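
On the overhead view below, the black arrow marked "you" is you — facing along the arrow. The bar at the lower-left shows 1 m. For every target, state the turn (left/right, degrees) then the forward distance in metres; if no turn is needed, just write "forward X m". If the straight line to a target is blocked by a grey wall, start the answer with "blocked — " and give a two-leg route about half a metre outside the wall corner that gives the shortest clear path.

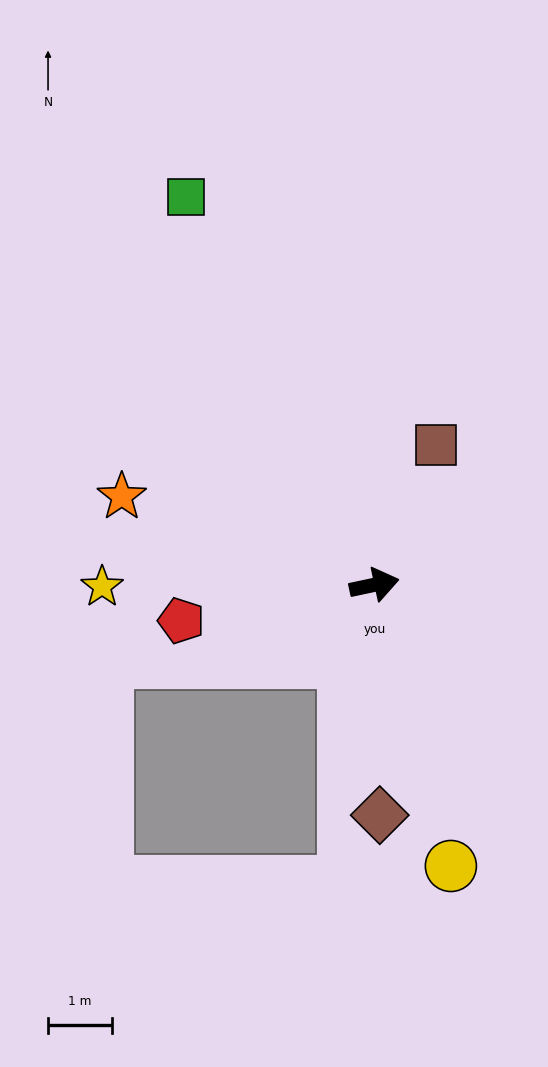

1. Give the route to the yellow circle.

turn right 87°, forward 4.6 m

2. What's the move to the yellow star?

turn left 168°, forward 4.3 m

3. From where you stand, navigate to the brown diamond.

turn right 101°, forward 3.6 m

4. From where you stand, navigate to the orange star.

turn left 149°, forward 4.2 m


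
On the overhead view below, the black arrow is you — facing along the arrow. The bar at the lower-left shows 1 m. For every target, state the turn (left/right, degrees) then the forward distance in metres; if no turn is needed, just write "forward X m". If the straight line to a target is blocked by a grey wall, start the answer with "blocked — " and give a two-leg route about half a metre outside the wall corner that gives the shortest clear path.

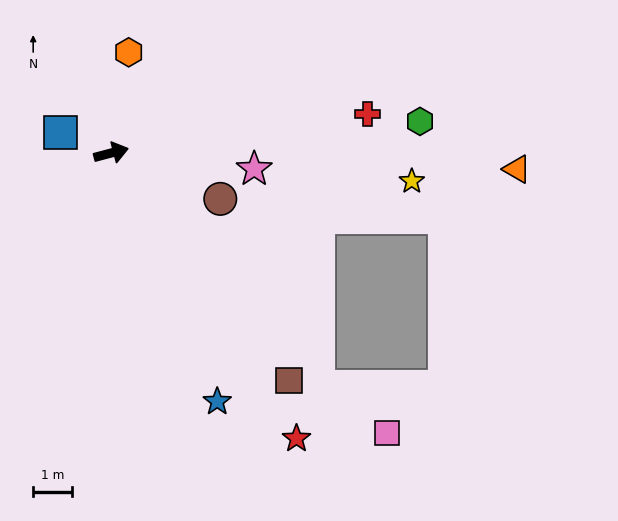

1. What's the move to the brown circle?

turn right 38°, forward 3.0 m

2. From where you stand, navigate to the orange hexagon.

turn left 65°, forward 2.6 m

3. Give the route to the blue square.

turn left 144°, forward 1.4 m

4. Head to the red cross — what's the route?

turn right 6°, forward 6.6 m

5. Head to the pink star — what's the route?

turn right 21°, forward 3.7 m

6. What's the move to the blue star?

turn right 82°, forward 6.9 m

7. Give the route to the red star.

turn right 72°, forward 8.7 m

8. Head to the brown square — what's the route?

turn right 67°, forward 7.4 m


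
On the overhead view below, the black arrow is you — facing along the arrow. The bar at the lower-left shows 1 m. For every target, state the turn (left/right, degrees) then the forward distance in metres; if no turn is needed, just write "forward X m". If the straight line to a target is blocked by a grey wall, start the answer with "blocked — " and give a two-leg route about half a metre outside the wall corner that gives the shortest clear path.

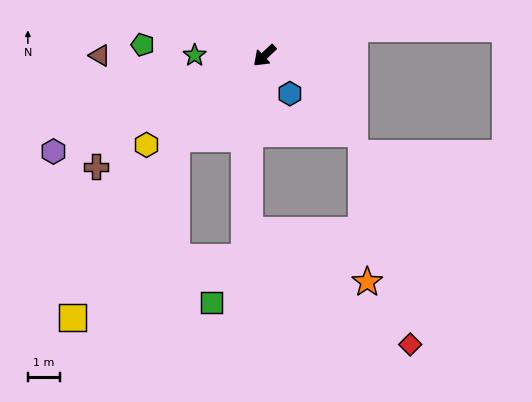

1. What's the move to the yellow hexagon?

turn right 6°, forward 4.7 m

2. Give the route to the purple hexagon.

turn right 19°, forward 7.3 m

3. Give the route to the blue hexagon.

turn left 81°, forward 1.4 m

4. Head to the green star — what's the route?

turn right 43°, forward 2.2 m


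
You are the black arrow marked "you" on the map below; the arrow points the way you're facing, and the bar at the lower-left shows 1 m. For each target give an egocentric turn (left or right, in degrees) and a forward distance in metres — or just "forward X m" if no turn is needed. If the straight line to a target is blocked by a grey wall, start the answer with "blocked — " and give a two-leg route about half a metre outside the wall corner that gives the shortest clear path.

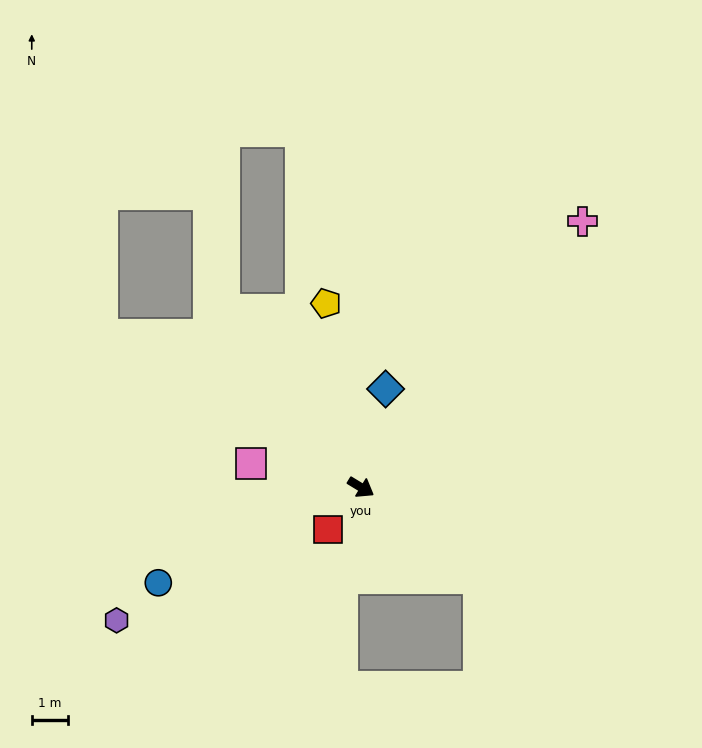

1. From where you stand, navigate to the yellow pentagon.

turn left 132°, forward 5.1 m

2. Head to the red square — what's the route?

turn right 97°, forward 1.5 m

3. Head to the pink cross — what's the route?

turn left 82°, forward 9.4 m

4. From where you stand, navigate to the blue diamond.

turn left 107°, forward 2.8 m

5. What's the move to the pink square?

turn right 161°, forward 3.1 m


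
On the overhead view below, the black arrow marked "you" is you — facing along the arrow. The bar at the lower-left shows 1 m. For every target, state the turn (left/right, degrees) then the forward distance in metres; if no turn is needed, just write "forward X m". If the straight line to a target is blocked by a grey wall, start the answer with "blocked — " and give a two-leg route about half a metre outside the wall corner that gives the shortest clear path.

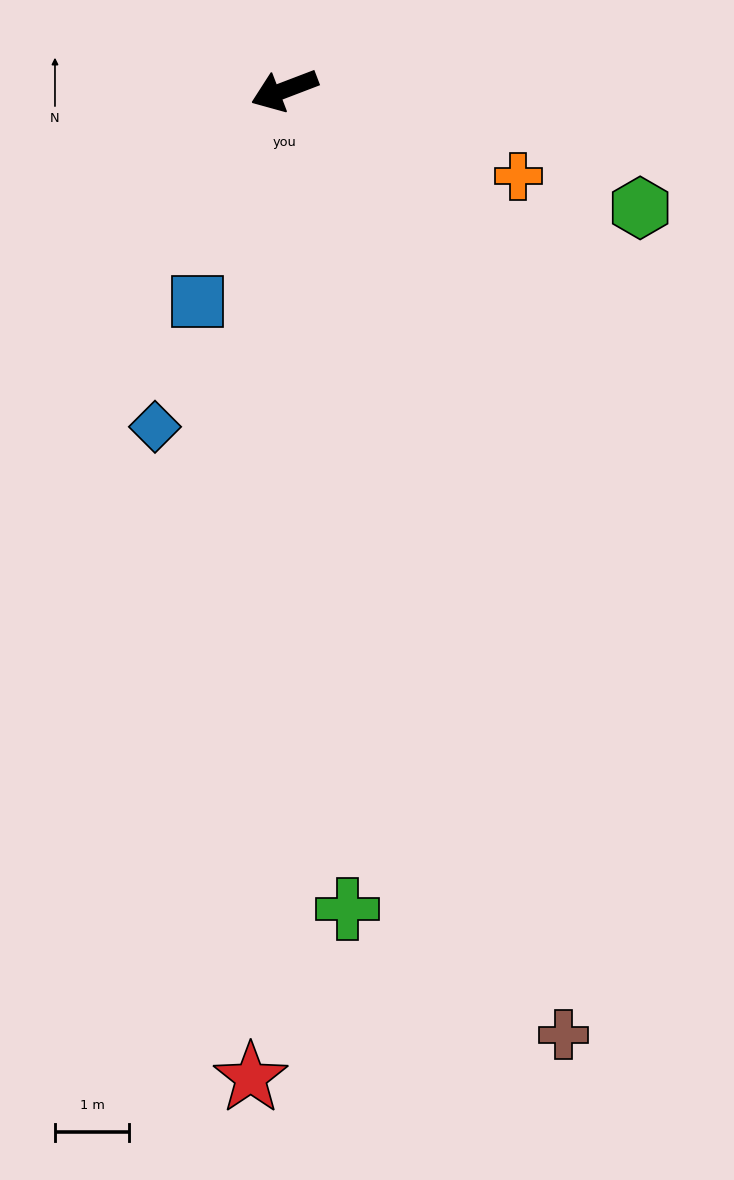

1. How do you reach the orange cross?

turn left 139°, forward 3.3 m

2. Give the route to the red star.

turn left 67°, forward 13.3 m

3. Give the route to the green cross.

turn left 73°, forward 11.0 m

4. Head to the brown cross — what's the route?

turn left 86°, forward 13.2 m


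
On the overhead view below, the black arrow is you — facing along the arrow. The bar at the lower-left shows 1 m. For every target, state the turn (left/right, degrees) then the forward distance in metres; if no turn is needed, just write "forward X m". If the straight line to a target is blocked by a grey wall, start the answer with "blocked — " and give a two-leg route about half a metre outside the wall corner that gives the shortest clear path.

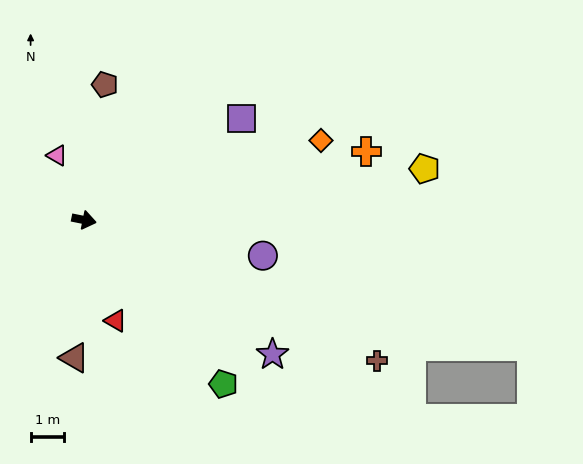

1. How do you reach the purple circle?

forward 5.4 m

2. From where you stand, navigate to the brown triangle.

turn right 83°, forward 4.1 m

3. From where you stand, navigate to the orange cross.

turn left 25°, forward 8.6 m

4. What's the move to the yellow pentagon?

turn left 20°, forward 10.2 m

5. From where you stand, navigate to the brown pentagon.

turn left 93°, forward 4.1 m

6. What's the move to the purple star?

turn right 24°, forward 6.9 m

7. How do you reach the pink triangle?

turn left 124°, forward 2.1 m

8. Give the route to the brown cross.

turn right 14°, forward 9.6 m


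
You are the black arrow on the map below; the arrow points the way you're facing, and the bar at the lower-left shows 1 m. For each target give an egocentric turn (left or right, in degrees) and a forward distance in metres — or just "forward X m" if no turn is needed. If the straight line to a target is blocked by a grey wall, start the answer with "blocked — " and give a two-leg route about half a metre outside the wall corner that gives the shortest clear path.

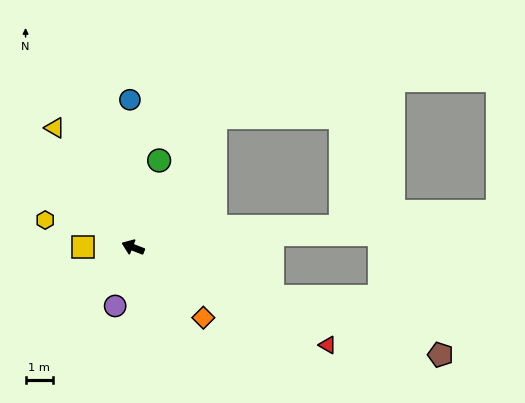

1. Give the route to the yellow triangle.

turn right 35°, forward 5.2 m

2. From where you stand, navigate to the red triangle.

turn left 175°, forward 7.9 m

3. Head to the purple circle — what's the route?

turn left 94°, forward 2.2 m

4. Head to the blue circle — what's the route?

turn right 67°, forward 5.4 m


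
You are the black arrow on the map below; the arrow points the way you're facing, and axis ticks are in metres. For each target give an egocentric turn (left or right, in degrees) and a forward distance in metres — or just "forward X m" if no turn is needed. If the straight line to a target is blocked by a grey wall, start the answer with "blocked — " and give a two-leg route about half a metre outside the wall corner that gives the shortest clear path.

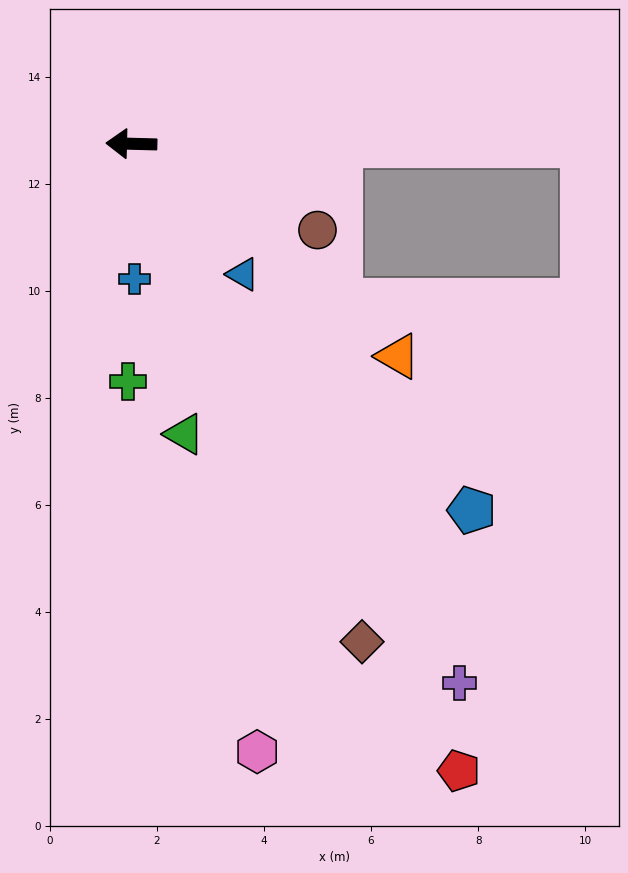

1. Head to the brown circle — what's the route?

turn left 157°, forward 3.8 m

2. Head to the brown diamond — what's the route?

turn left 116°, forward 10.2 m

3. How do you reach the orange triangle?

turn left 143°, forward 6.4 m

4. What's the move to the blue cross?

turn left 93°, forward 2.5 m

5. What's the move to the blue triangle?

turn left 132°, forward 3.2 m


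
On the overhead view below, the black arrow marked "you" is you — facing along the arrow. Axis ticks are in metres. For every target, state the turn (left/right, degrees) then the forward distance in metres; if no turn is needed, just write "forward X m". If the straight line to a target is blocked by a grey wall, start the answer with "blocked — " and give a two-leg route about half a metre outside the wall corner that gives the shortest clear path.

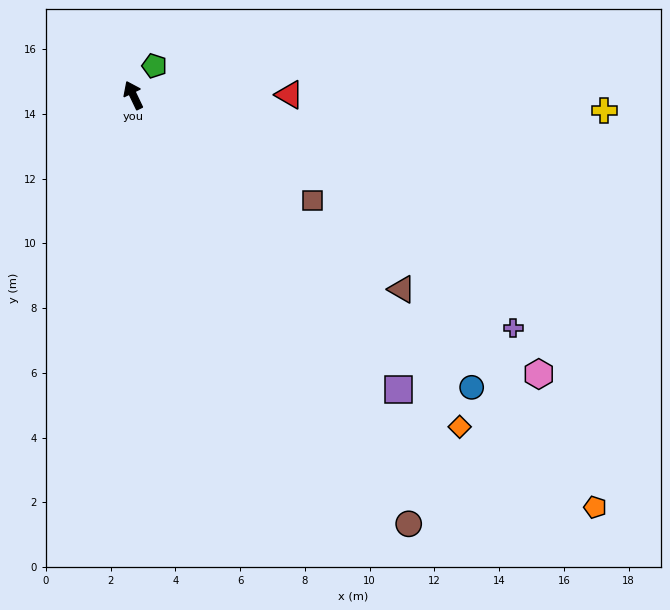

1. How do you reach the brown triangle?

turn right 151°, forward 10.2 m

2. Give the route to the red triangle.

turn right 115°, forward 4.8 m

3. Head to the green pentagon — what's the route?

turn right 61°, forward 1.1 m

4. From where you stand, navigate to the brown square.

turn right 146°, forward 6.4 m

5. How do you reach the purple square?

turn right 163°, forward 12.2 m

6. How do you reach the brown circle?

turn right 173°, forward 15.7 m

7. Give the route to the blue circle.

turn right 156°, forward 13.8 m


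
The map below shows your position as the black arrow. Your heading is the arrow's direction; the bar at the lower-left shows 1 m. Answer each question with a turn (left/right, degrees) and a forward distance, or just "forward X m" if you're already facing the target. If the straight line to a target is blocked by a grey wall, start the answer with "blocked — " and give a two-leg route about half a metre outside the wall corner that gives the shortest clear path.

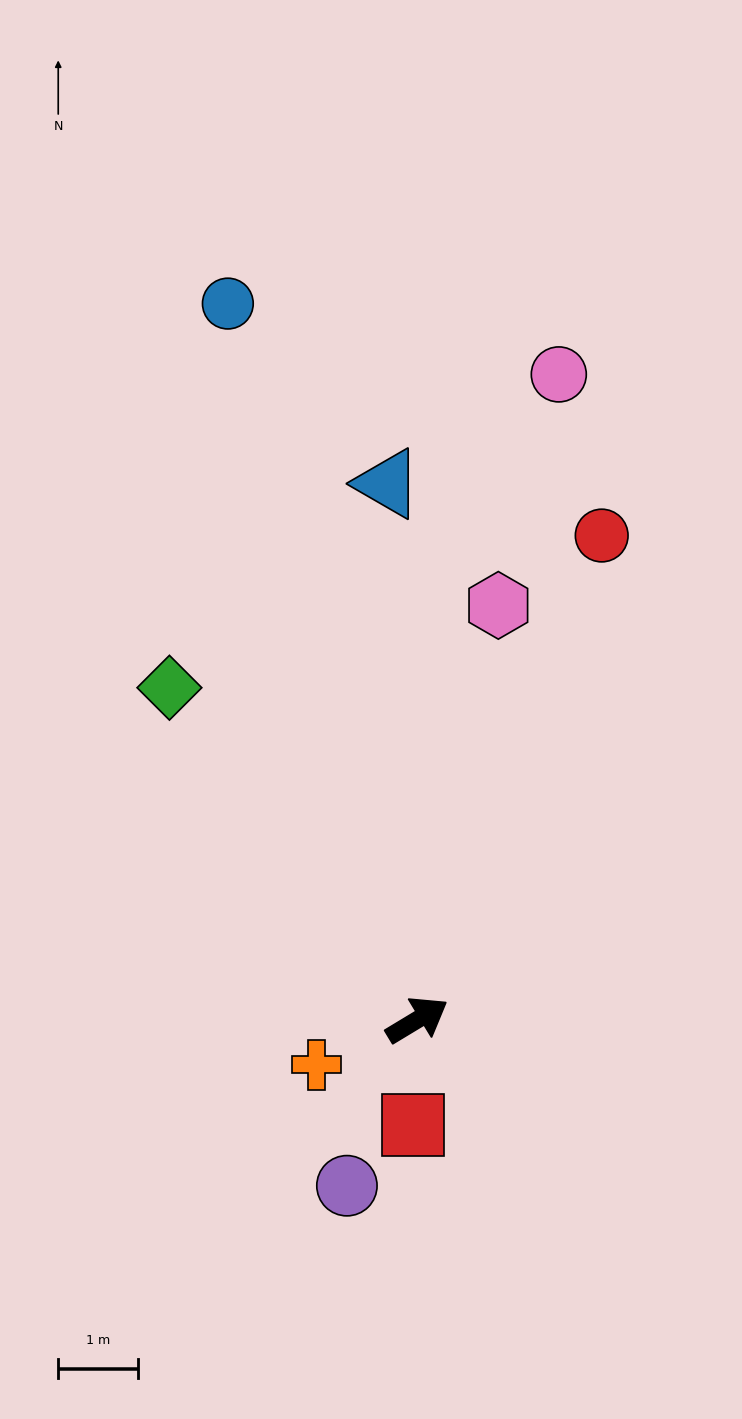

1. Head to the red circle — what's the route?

turn left 38°, forward 6.5 m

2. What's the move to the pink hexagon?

turn left 48°, forward 5.3 m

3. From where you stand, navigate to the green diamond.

turn left 96°, forward 5.2 m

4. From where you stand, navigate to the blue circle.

turn left 74°, forward 9.2 m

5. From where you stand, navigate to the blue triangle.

turn left 62°, forward 6.7 m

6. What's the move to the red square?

turn right 123°, forward 1.3 m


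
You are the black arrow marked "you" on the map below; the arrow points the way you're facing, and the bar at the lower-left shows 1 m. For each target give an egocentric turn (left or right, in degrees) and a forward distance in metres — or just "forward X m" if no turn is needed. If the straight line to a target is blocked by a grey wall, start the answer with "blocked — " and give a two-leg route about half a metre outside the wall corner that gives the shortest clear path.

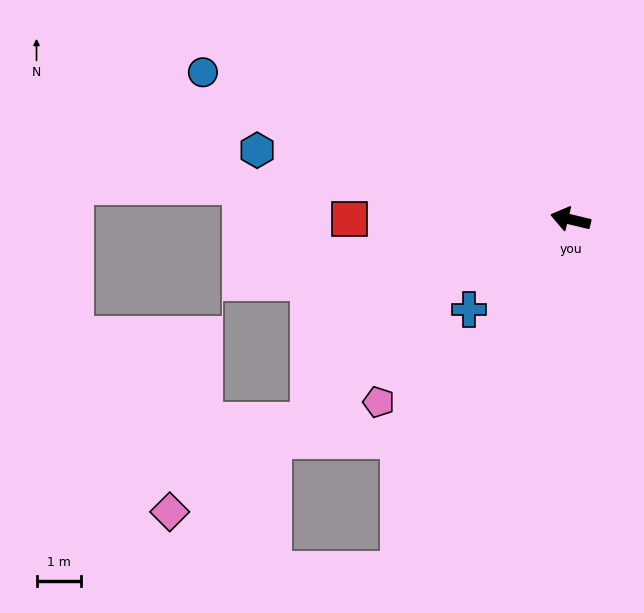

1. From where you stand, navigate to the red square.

turn left 13°, forward 5.0 m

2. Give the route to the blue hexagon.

forward 7.2 m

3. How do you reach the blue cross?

turn left 55°, forward 3.1 m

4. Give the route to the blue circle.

turn right 8°, forward 8.9 m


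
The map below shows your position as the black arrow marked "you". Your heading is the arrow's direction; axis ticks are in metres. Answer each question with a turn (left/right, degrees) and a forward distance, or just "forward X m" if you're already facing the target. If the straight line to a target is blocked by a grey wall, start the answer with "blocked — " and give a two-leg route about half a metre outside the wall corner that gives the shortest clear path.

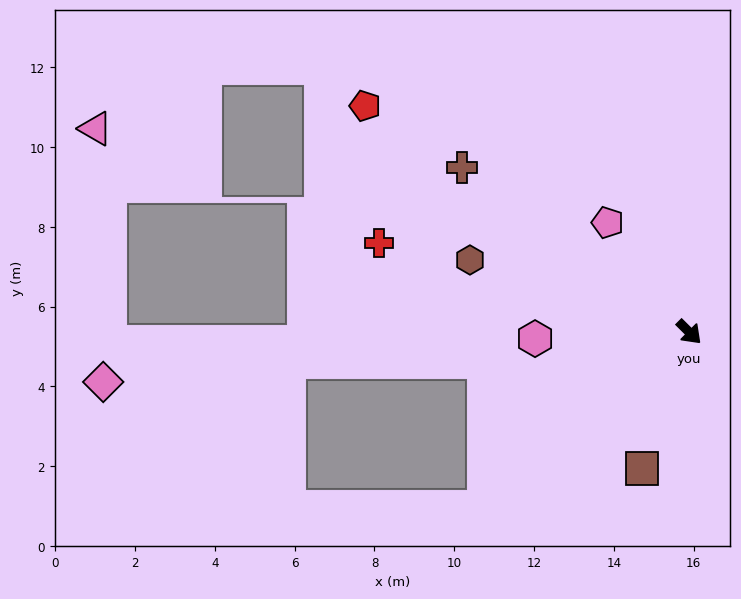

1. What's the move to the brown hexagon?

turn right 153°, forward 5.8 m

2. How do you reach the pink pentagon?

turn left 171°, forward 3.4 m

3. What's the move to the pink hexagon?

turn right 133°, forward 3.9 m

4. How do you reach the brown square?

turn right 64°, forward 3.6 m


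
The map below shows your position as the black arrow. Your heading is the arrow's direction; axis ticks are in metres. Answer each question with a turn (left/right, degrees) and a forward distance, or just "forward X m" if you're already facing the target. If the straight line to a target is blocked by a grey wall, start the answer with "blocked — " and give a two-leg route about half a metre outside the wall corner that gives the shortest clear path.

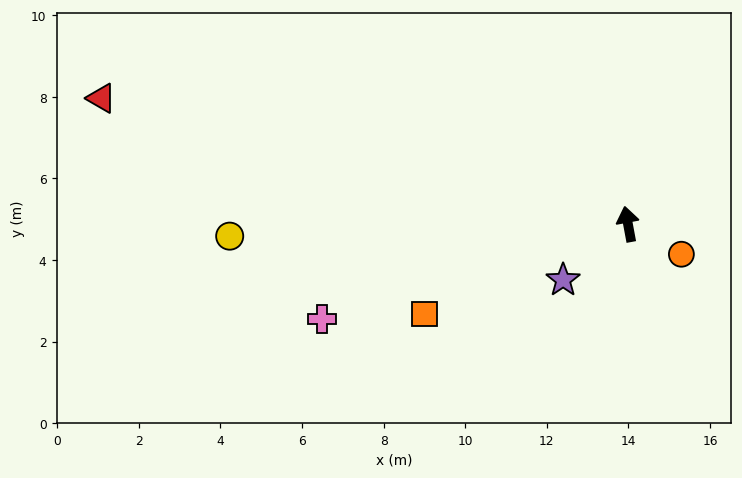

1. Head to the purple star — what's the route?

turn left 120°, forward 2.1 m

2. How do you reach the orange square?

turn left 103°, forward 5.5 m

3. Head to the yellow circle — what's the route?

turn left 81°, forward 9.8 m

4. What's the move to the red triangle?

turn left 66°, forward 13.3 m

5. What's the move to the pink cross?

turn left 97°, forward 7.9 m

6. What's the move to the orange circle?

turn right 130°, forward 1.5 m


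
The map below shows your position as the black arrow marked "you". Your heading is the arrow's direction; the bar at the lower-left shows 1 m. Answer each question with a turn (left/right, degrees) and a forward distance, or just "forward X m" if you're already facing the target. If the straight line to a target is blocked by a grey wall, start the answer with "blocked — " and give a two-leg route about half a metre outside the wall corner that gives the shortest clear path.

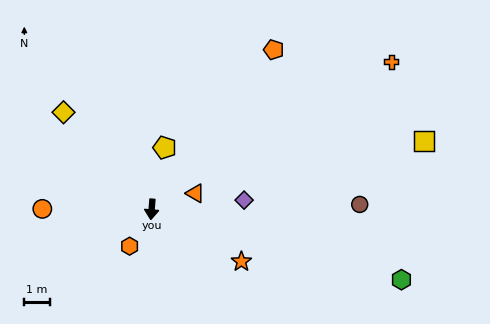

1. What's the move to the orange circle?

turn right 86°, forward 4.2 m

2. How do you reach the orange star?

turn left 65°, forward 4.0 m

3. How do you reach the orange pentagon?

turn left 147°, forward 7.8 m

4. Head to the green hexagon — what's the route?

turn left 79°, forward 10.1 m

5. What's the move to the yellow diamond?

turn right 133°, forward 5.1 m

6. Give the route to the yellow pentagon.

turn left 173°, forward 2.5 m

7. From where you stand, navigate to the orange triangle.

turn left 115°, forward 1.8 m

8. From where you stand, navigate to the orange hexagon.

turn right 26°, forward 1.7 m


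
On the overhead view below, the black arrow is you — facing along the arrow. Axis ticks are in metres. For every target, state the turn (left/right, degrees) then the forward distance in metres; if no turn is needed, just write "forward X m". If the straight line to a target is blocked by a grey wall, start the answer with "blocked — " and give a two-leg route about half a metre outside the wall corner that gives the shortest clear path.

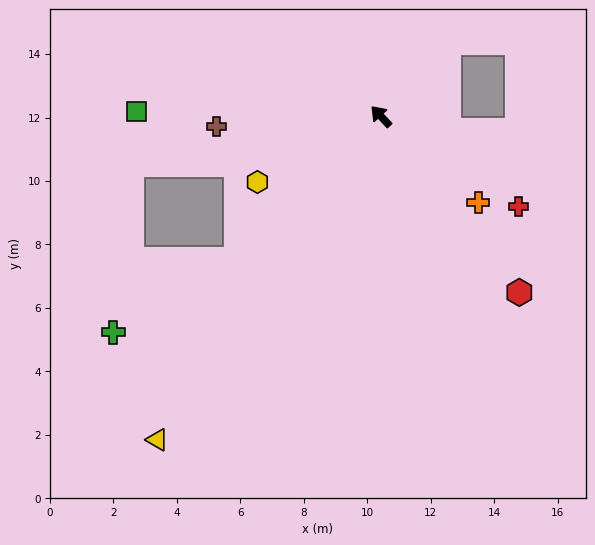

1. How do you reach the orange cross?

turn right 174°, forward 4.1 m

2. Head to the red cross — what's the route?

turn right 166°, forward 5.2 m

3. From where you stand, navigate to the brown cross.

turn left 51°, forward 5.2 m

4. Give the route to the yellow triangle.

turn left 102°, forward 12.4 m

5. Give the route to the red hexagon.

turn left 175°, forward 7.1 m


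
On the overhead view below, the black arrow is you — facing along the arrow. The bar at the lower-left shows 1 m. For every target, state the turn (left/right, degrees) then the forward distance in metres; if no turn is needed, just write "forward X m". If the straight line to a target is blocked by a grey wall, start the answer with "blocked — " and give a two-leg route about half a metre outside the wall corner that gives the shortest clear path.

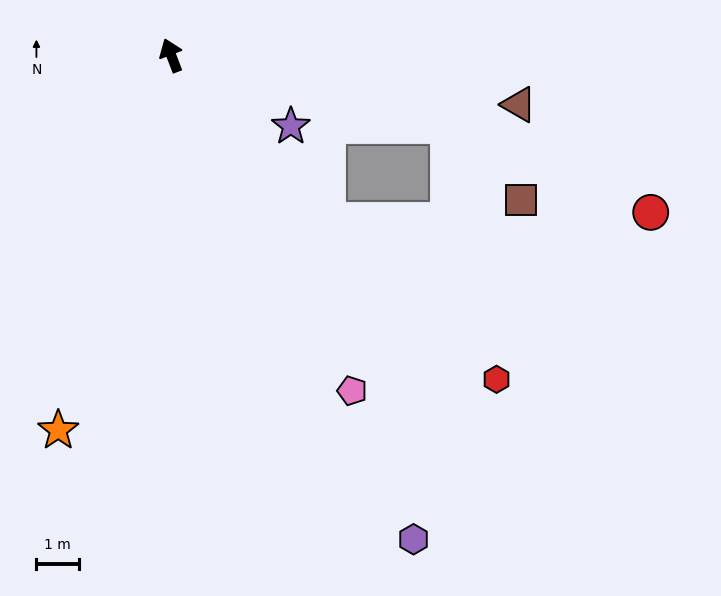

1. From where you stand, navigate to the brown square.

blocked — turn right 125°, forward 6.8 m, then turn right 31°, forward 2.5 m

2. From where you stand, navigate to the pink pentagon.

turn right 173°, forward 9.0 m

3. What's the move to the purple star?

turn right 142°, forward 3.3 m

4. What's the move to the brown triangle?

turn right 119°, forward 8.3 m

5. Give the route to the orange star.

turn left 142°, forward 9.3 m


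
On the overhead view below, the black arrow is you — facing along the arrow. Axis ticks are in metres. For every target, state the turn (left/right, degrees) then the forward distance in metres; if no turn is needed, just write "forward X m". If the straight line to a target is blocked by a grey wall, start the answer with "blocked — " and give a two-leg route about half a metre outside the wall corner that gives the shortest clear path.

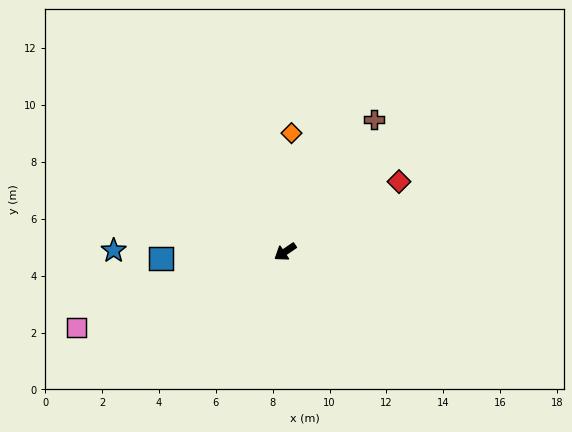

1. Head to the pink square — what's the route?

turn right 14°, forward 7.8 m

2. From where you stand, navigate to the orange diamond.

turn right 127°, forward 4.2 m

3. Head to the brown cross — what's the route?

turn right 158°, forward 5.6 m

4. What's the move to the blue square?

turn right 31°, forward 4.4 m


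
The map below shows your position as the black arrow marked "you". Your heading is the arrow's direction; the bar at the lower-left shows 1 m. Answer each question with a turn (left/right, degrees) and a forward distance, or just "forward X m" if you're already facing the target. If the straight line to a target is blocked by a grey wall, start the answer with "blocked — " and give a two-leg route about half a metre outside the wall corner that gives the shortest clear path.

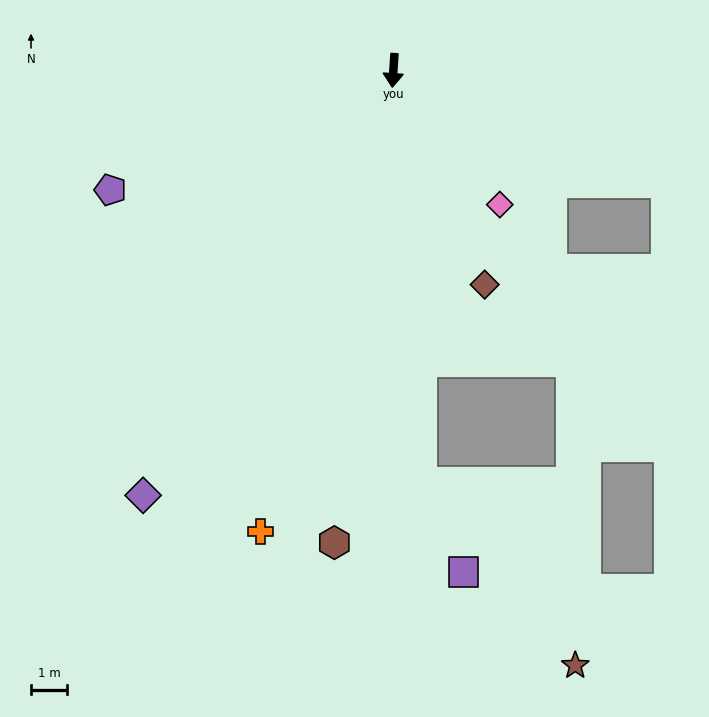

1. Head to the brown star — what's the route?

blocked — turn left 35°, forward 9.5 m, then turn right 31°, forward 8.5 m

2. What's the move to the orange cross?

turn right 12°, forward 13.4 m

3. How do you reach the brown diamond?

turn left 27°, forward 6.5 m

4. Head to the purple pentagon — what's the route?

turn right 63°, forward 8.5 m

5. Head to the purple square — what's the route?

blocked — turn left 8°, forward 11.5 m, then turn left 20°, forward 2.7 m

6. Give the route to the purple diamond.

turn right 27°, forward 13.7 m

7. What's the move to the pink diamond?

turn left 42°, forward 4.8 m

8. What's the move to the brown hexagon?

turn right 3°, forward 13.2 m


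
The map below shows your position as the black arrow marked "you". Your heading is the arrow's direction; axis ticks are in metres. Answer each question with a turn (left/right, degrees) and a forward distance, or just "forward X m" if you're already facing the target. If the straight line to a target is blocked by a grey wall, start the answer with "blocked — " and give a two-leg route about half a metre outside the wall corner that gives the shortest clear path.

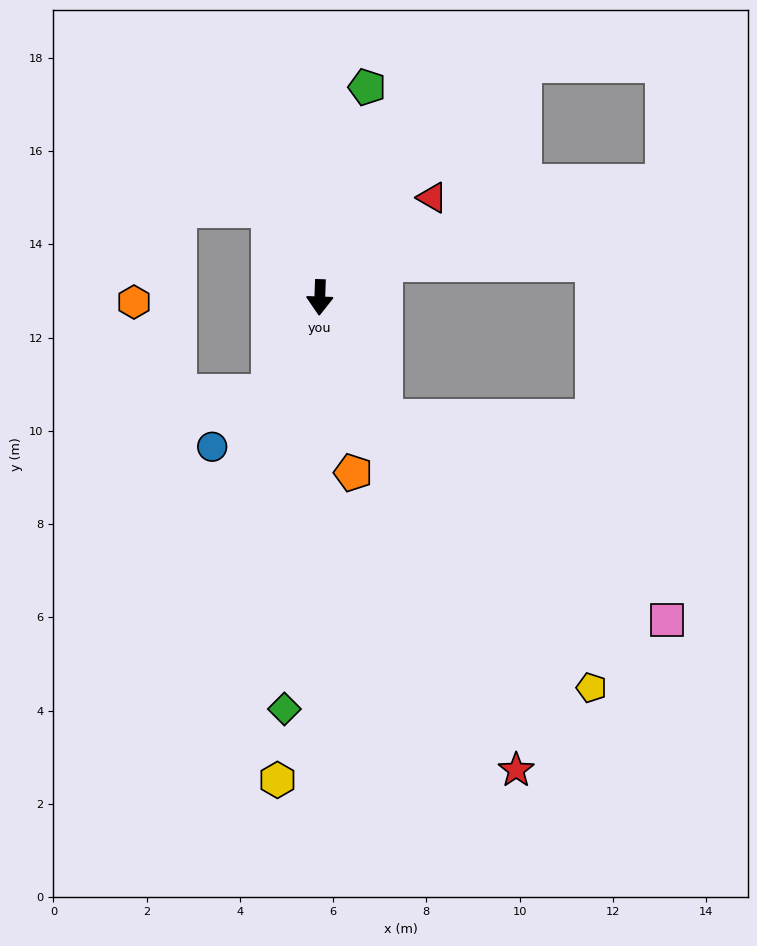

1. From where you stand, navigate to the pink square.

blocked — turn left 29°, forward 2.9 m, then turn left 28°, forward 7.5 m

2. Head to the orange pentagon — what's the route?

turn left 13°, forward 3.8 m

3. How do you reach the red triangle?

turn left 134°, forward 3.2 m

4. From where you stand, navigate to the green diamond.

turn right 3°, forward 8.9 m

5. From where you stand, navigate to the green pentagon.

turn left 169°, forward 4.6 m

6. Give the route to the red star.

turn left 25°, forward 11.0 m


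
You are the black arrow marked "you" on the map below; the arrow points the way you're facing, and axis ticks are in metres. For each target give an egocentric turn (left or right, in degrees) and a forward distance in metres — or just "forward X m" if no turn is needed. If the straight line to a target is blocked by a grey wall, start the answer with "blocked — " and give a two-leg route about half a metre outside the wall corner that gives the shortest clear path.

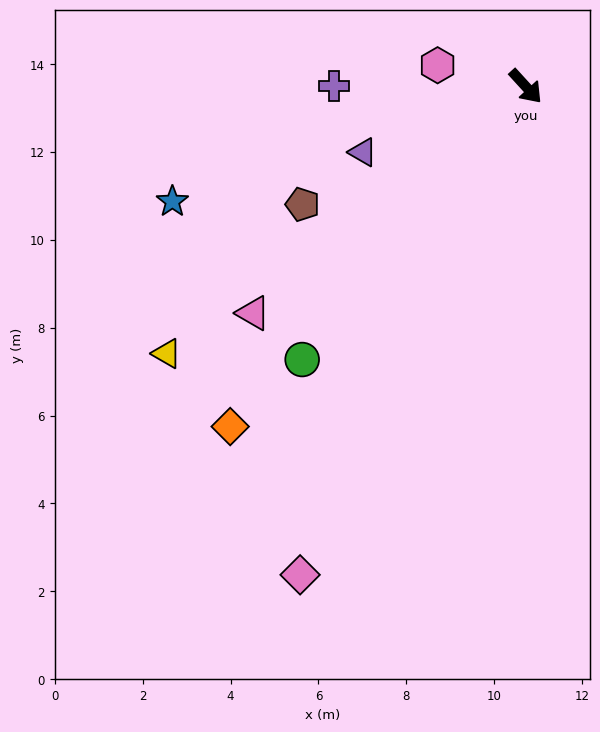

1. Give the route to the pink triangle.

turn right 93°, forward 8.1 m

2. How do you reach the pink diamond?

turn right 67°, forward 12.2 m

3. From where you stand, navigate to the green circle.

turn right 82°, forward 8.0 m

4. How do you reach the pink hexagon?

turn right 146°, forward 2.1 m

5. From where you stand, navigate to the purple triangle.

turn right 110°, forward 4.0 m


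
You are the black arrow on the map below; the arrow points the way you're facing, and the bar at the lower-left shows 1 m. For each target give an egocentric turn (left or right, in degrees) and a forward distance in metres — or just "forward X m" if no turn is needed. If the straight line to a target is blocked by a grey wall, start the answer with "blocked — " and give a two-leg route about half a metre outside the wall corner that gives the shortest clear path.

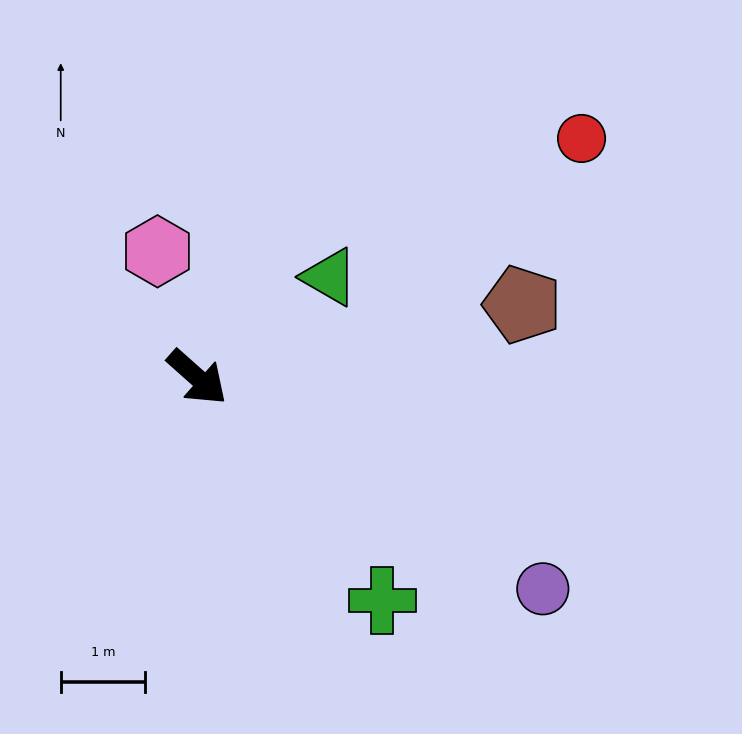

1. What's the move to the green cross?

turn right 9°, forward 3.4 m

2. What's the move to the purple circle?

turn left 10°, forward 4.8 m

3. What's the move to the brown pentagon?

turn left 54°, forward 4.0 m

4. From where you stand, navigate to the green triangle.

turn left 79°, forward 2.0 m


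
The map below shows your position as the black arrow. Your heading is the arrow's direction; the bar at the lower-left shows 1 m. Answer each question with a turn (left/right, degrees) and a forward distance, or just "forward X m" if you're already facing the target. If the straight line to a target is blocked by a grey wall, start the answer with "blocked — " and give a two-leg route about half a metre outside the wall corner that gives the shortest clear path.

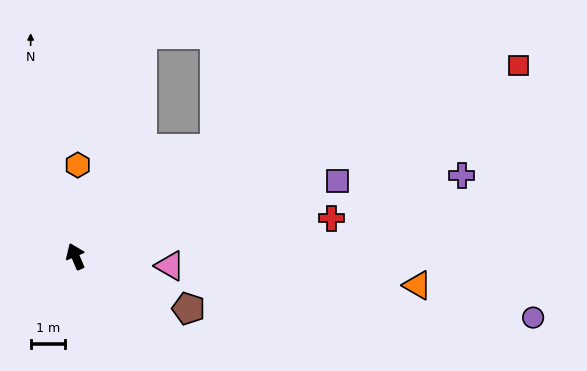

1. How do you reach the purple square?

turn right 97°, forward 8.0 m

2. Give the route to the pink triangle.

turn right 119°, forward 2.8 m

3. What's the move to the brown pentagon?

turn right 138°, forward 3.6 m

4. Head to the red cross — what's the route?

turn right 105°, forward 7.6 m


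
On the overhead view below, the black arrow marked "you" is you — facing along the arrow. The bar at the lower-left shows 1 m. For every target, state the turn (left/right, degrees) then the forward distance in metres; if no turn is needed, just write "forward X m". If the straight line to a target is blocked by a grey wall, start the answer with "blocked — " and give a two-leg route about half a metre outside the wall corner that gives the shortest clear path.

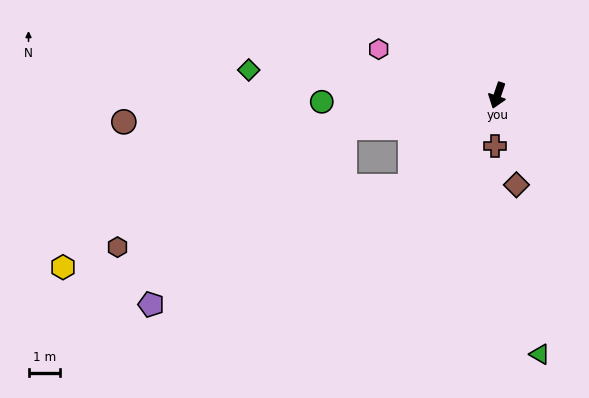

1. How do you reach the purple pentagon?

blocked — turn right 24°, forward 4.0 m, then turn right 23°, forward 9.0 m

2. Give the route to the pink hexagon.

turn right 92°, forward 4.0 m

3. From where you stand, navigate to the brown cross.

turn left 16°, forward 1.6 m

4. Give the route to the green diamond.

turn right 77°, forward 7.9 m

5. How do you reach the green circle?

turn right 69°, forward 5.6 m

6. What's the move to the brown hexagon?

blocked — turn right 60°, forward 5.0 m, then turn left 17°, forward 8.1 m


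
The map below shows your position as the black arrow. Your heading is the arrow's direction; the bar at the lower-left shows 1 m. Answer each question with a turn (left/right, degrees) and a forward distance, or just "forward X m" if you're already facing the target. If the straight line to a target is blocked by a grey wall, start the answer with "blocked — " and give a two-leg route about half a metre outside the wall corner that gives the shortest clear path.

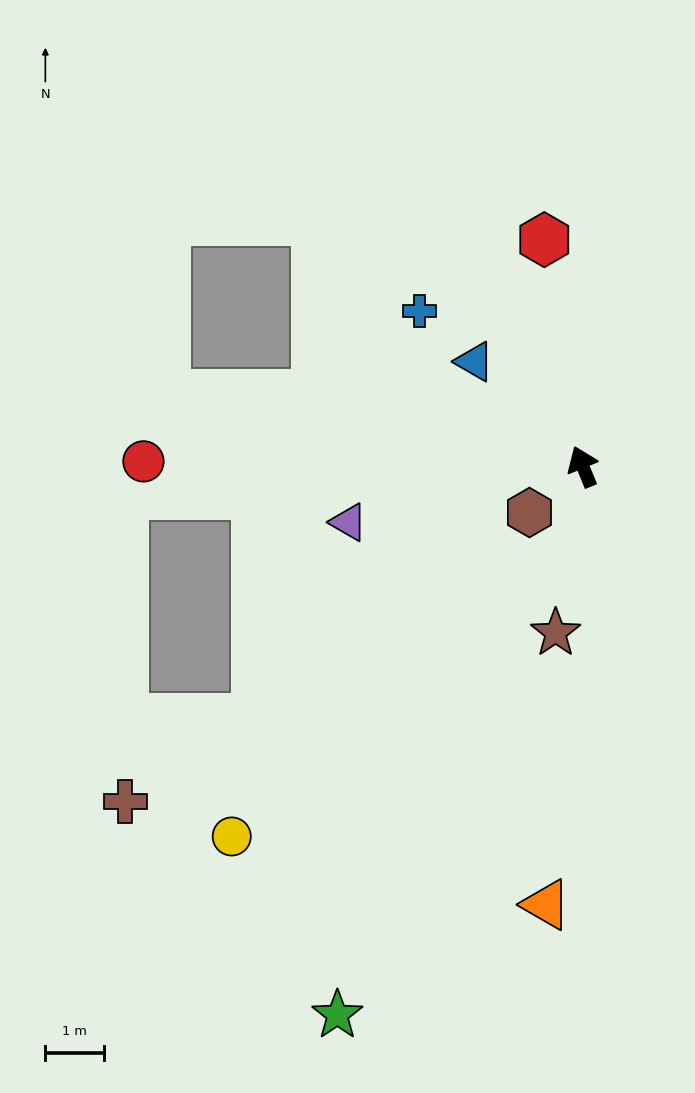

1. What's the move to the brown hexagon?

turn left 109°, forward 1.2 m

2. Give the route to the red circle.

turn left 67°, forward 7.5 m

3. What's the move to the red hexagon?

turn right 13°, forward 3.9 m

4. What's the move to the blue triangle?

turn left 24°, forward 2.6 m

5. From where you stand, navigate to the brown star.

turn left 149°, forward 2.9 m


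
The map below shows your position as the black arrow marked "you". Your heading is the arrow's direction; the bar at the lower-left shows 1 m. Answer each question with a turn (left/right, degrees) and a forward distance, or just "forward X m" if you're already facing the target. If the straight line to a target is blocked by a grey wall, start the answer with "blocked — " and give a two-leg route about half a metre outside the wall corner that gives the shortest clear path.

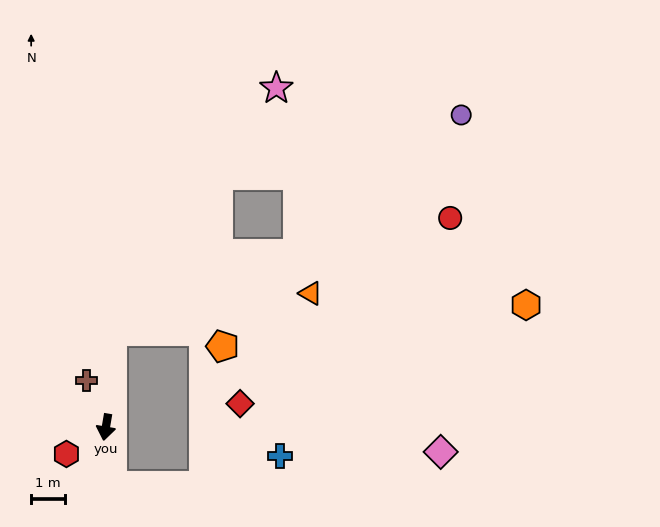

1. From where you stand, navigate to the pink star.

blocked — turn right 175°, forward 2.8 m, then turn right 29°, forward 8.5 m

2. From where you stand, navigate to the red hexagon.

turn right 46°, forward 1.4 m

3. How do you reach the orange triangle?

blocked — turn right 175°, forward 2.8 m, then turn right 74°, forward 5.9 m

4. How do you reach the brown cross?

turn right 148°, forward 1.5 m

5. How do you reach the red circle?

blocked — turn right 175°, forward 2.8 m, then turn right 67°, forward 10.4 m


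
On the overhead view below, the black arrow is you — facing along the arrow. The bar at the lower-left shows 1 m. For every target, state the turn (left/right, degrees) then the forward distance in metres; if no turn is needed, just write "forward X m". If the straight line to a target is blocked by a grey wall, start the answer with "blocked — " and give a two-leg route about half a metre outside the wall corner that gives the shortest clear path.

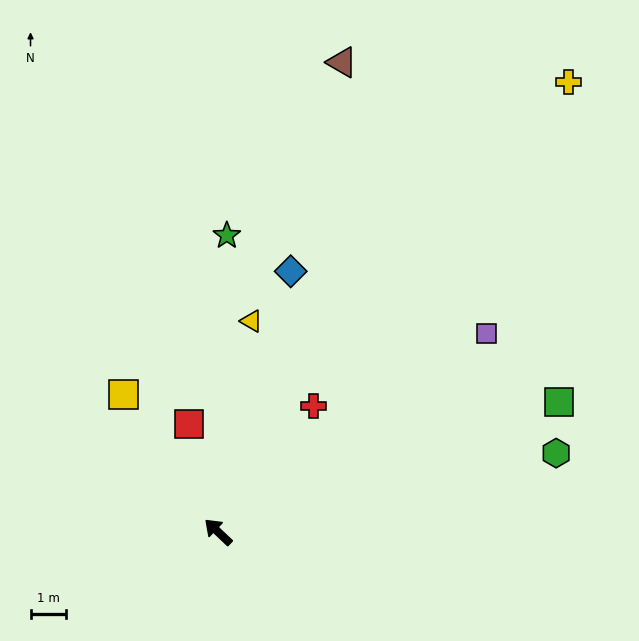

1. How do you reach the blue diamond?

turn right 62°, forward 7.7 m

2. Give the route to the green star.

turn right 48°, forward 8.5 m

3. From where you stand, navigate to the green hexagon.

turn right 123°, forward 9.9 m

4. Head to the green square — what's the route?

turn right 116°, forward 10.4 m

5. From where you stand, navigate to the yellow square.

turn right 12°, forward 4.8 m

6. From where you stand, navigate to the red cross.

turn right 84°, forward 4.5 m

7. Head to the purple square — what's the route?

turn right 100°, forward 9.5 m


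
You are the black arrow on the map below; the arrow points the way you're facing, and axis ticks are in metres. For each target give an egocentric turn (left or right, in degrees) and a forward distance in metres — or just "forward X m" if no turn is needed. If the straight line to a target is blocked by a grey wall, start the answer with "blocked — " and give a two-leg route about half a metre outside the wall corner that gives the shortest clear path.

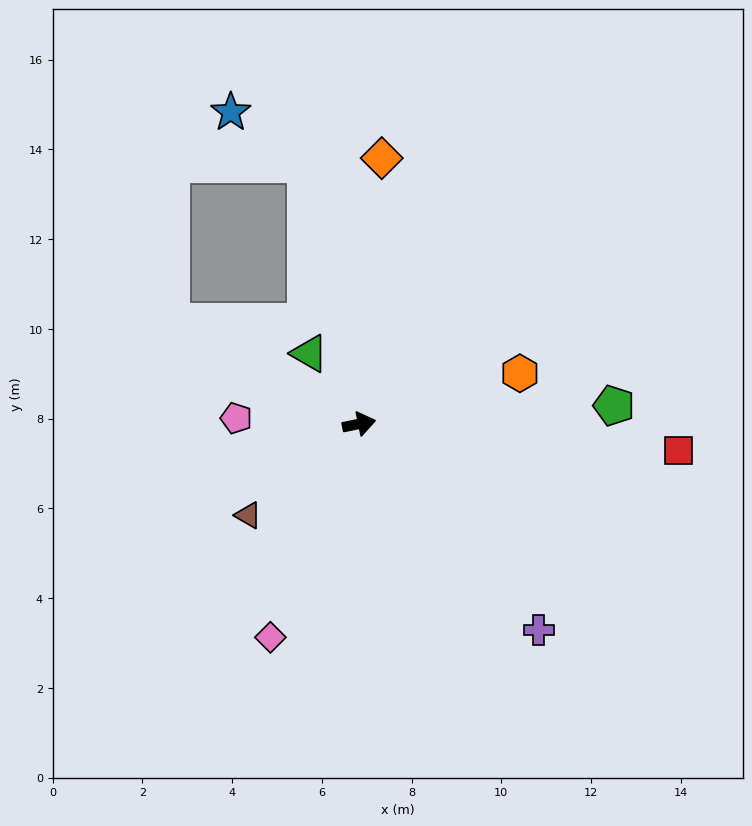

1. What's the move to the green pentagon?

turn right 8°, forward 5.7 m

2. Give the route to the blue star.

blocked — turn left 90°, forward 5.9 m, then turn left 44°, forward 2.0 m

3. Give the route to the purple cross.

turn right 61°, forward 6.1 m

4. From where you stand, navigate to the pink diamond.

turn right 124°, forward 5.2 m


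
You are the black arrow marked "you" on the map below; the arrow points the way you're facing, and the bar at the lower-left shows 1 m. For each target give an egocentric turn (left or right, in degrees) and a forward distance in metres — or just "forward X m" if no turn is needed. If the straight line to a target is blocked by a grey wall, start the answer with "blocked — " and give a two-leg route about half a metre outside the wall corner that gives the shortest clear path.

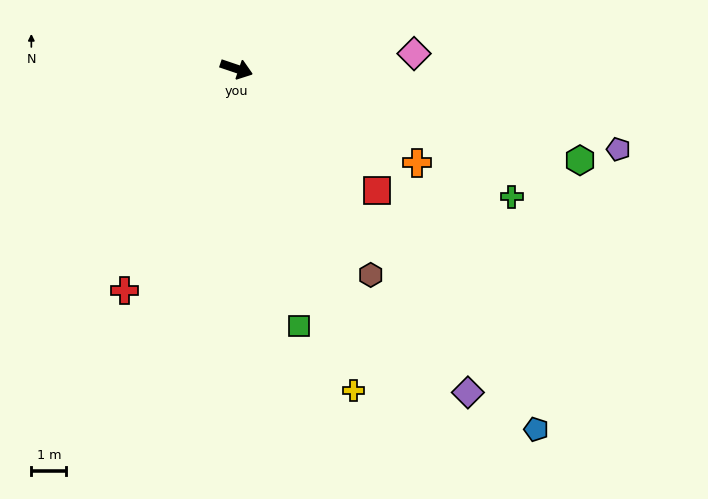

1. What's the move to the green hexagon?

turn left 4°, forward 10.1 m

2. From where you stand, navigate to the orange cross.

turn right 9°, forward 5.8 m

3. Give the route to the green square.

turn right 58°, forward 7.5 m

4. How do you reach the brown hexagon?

turn right 38°, forward 7.0 m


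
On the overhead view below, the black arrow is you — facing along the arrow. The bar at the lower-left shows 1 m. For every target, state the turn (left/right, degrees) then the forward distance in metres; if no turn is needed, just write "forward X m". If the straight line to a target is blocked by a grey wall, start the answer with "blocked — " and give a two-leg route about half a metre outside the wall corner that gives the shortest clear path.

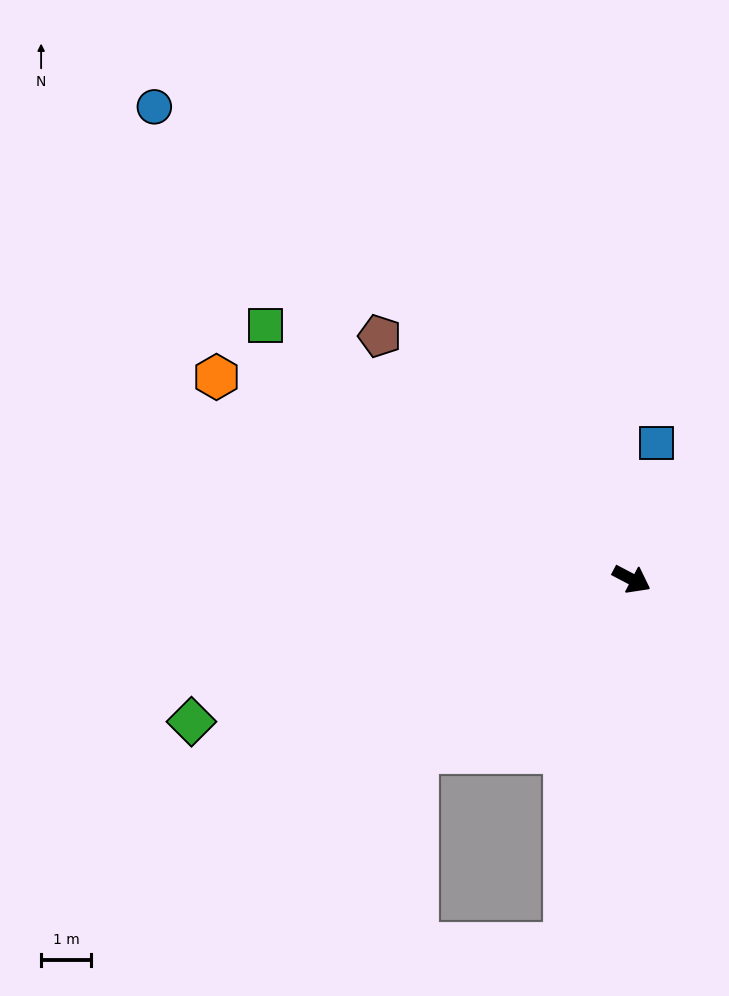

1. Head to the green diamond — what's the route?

turn right 134°, forward 9.2 m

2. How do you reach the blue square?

turn left 107°, forward 2.8 m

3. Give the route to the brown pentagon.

turn left 164°, forward 7.0 m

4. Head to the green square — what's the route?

turn left 173°, forward 8.9 m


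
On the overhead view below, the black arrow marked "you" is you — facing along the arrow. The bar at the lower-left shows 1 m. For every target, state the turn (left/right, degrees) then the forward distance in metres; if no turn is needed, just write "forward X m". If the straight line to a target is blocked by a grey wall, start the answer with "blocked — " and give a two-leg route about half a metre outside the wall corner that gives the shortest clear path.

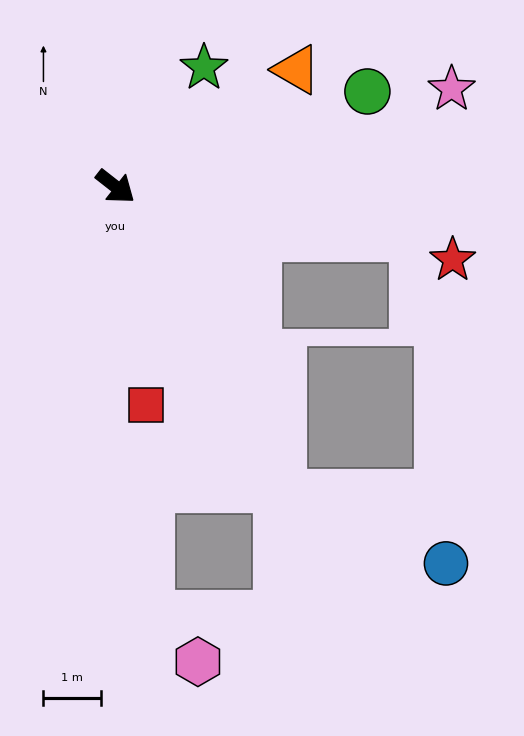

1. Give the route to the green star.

turn left 91°, forward 2.6 m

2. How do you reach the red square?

turn right 44°, forward 3.9 m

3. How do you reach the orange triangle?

turn left 71°, forward 3.8 m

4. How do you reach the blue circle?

blocked — turn right 23°, forward 6.1 m, then turn left 38°, forward 3.1 m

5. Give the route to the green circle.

turn left 59°, forward 4.7 m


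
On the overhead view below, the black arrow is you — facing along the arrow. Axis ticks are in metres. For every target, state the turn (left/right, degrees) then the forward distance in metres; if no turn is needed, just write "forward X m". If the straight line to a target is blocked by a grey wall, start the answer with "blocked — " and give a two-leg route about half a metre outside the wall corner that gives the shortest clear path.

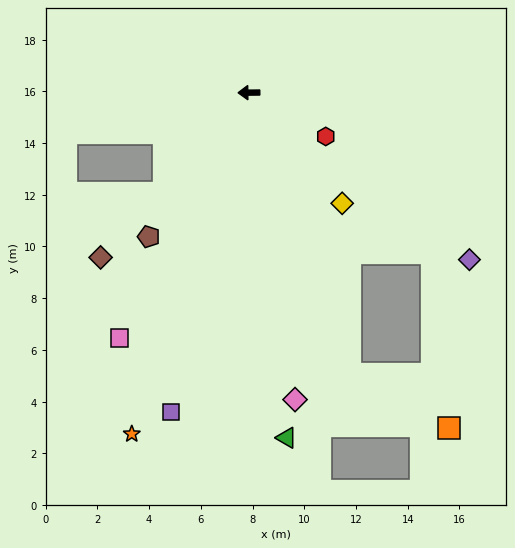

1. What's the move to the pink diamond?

turn left 98°, forward 12.0 m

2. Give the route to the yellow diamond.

turn left 129°, forward 5.6 m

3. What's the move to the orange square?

blocked — turn left 109°, forward 11.6 m, then turn left 41°, forward 4.3 m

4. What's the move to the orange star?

turn left 70°, forward 14.0 m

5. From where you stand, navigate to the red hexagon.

turn left 150°, forward 3.4 m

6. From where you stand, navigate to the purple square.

turn left 76°, forward 12.7 m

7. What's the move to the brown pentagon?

turn left 55°, forward 6.8 m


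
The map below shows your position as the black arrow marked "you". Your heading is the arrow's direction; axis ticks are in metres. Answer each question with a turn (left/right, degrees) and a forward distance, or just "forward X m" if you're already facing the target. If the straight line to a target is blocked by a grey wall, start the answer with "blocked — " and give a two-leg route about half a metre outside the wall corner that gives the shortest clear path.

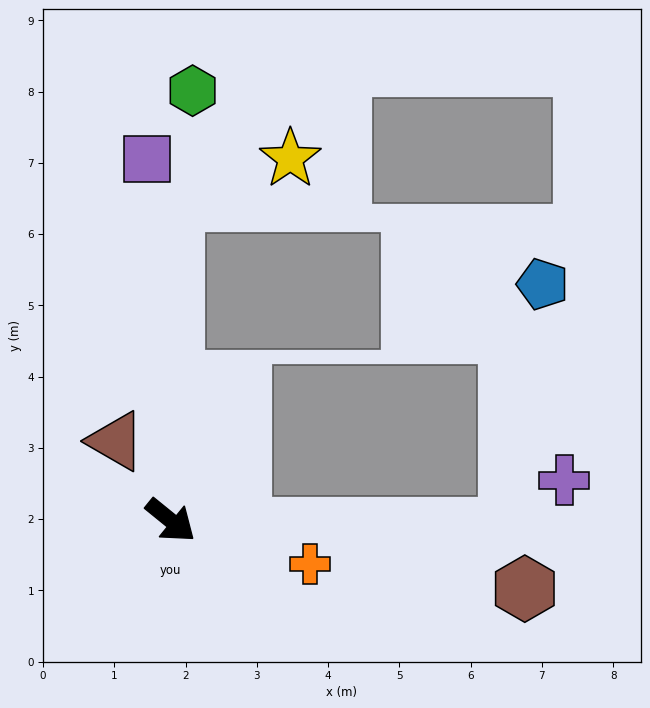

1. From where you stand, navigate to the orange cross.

turn left 22°, forward 2.1 m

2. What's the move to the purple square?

turn left 133°, forward 5.1 m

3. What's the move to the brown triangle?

turn left 164°, forward 1.4 m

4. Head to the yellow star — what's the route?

blocked — turn left 129°, forward 4.5 m, then turn right 70°, forward 1.7 m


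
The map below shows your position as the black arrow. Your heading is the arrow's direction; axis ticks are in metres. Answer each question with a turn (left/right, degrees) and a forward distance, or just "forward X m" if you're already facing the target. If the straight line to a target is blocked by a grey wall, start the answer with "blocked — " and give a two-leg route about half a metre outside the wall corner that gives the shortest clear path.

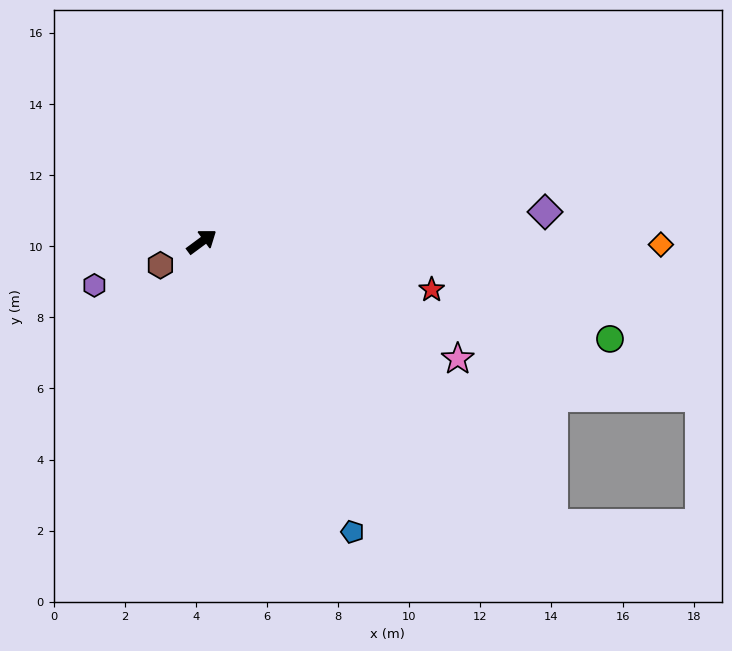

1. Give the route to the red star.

turn right 48°, forward 6.6 m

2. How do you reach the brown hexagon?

turn left 173°, forward 1.3 m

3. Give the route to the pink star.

turn right 61°, forward 7.9 m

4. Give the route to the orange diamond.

turn right 37°, forward 12.9 m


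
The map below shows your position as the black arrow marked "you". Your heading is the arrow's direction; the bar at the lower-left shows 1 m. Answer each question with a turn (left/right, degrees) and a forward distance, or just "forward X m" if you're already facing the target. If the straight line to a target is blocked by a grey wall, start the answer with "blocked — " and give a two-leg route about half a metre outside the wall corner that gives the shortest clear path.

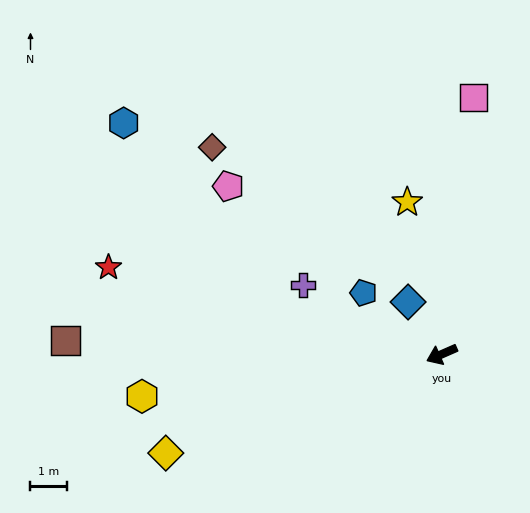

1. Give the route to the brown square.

turn right 26°, forward 10.4 m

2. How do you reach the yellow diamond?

turn right 4°, forward 8.1 m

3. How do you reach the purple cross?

turn right 50°, forward 4.3 m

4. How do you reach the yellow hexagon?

turn right 16°, forward 8.4 m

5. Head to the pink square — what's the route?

turn right 121°, forward 7.2 m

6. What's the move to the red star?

turn right 38°, forward 9.5 m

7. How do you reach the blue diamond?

turn right 81°, forward 1.7 m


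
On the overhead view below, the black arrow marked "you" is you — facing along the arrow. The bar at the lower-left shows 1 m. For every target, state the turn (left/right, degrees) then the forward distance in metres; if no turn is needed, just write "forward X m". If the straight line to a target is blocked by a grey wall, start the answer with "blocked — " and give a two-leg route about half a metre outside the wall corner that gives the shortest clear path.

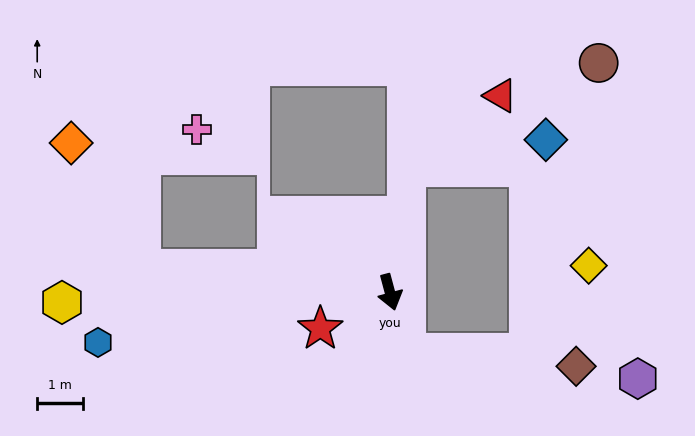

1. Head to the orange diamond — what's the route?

blocked — turn right 110°, forward 5.5 m, then turn right 56°, forward 3.2 m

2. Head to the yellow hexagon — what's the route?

turn right 103°, forward 7.2 m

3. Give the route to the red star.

turn right 77°, forward 1.7 m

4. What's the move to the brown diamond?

blocked — forward 1.4 m, then turn left 70°, forward 3.7 m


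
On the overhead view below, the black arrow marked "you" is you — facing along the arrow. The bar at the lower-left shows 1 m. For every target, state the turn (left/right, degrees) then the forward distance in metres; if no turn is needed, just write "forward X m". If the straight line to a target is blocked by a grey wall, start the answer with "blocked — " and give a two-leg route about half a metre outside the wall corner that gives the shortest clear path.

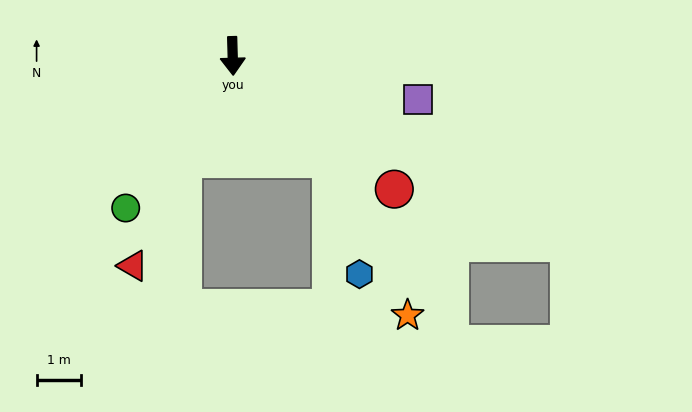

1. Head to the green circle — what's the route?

turn right 37°, forward 4.2 m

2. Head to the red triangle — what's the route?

turn right 27°, forward 5.2 m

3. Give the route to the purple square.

turn left 75°, forward 4.3 m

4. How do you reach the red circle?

turn left 49°, forward 4.7 m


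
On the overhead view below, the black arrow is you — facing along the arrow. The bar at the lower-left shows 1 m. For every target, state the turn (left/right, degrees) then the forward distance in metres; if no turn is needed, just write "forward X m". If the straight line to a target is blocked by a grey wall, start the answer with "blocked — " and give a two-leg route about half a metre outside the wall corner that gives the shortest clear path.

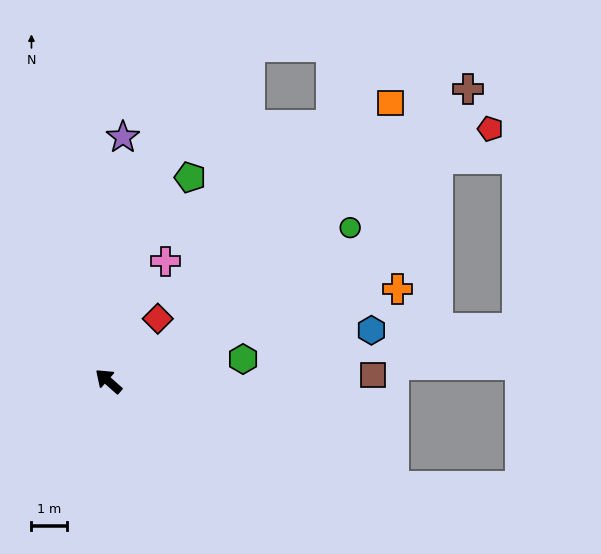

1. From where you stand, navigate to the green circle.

turn right 106°, forward 8.0 m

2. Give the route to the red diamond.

turn right 87°, forward 2.2 m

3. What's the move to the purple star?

turn right 52°, forward 6.9 m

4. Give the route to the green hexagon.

turn right 129°, forward 3.8 m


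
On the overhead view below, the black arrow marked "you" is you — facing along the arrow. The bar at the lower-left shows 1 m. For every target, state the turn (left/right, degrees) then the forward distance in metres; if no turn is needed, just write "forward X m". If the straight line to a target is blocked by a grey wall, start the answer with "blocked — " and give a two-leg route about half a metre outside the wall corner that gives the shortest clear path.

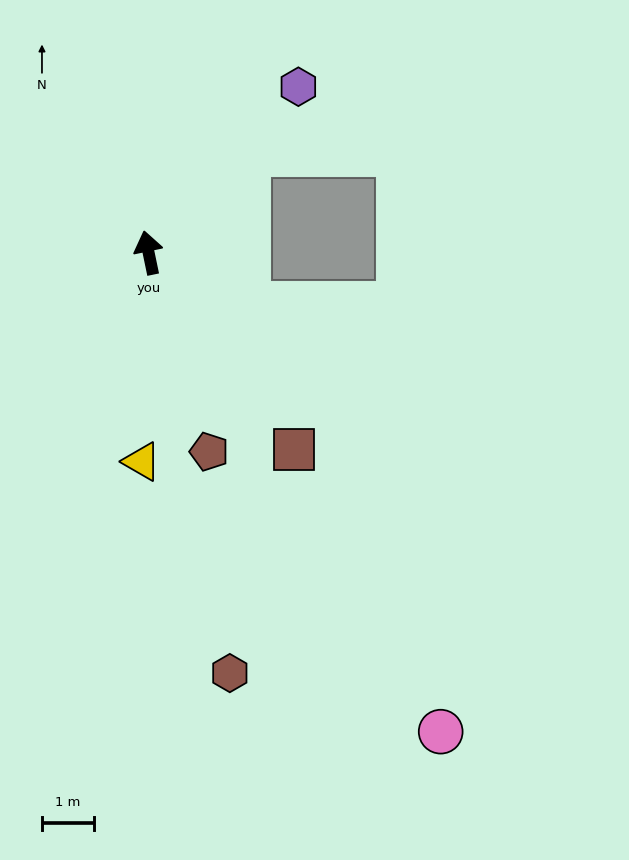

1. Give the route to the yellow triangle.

turn left 166°, forward 4.0 m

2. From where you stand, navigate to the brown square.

turn right 155°, forward 4.7 m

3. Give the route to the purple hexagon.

turn right 54°, forward 4.3 m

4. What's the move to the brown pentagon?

turn right 175°, forward 4.0 m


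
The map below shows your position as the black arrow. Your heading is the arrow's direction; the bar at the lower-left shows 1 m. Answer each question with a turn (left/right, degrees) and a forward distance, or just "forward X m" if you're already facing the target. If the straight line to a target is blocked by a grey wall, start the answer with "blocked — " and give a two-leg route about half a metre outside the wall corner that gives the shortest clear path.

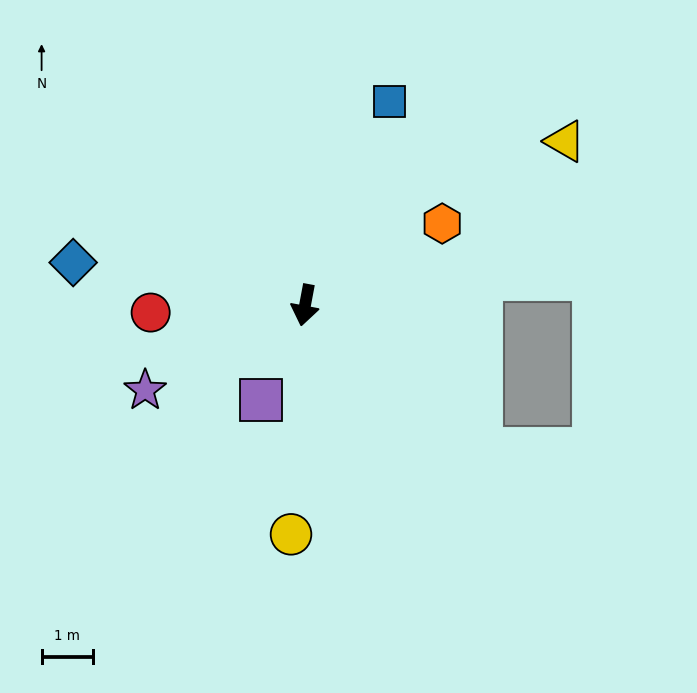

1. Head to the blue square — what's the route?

turn left 168°, forward 4.3 m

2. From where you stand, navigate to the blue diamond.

turn right 90°, forward 4.6 m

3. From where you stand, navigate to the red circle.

turn right 77°, forward 3.0 m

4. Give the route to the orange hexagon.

turn left 131°, forward 3.1 m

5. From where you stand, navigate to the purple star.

turn right 51°, forward 3.5 m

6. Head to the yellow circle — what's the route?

turn left 7°, forward 4.5 m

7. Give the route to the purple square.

turn right 14°, forward 2.0 m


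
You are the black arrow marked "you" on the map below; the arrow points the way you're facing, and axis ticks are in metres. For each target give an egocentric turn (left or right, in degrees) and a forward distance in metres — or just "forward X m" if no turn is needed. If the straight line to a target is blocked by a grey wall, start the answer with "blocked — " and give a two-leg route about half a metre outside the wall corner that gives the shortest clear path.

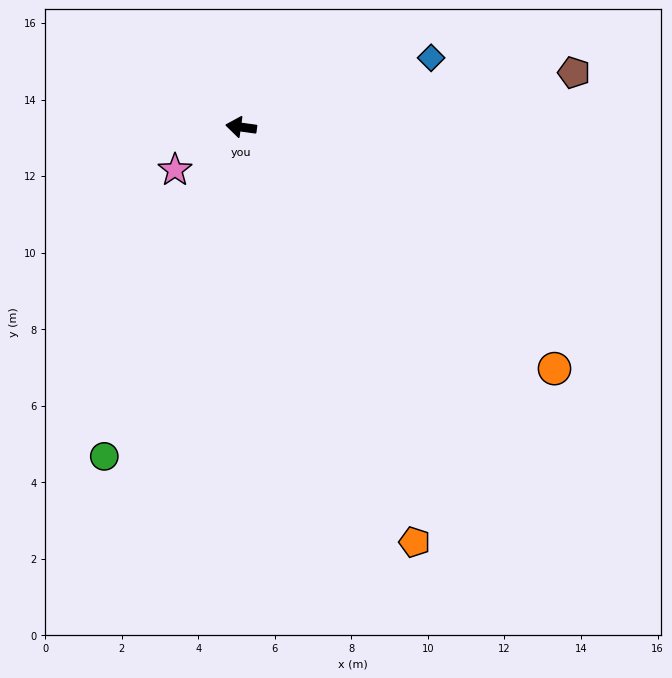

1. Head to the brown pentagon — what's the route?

turn right 163°, forward 8.8 m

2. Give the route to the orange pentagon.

turn left 121°, forward 11.8 m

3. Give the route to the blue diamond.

turn right 152°, forward 5.3 m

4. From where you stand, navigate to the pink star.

turn left 41°, forward 2.1 m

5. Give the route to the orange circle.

turn left 150°, forward 10.3 m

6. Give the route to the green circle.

turn left 75°, forward 9.3 m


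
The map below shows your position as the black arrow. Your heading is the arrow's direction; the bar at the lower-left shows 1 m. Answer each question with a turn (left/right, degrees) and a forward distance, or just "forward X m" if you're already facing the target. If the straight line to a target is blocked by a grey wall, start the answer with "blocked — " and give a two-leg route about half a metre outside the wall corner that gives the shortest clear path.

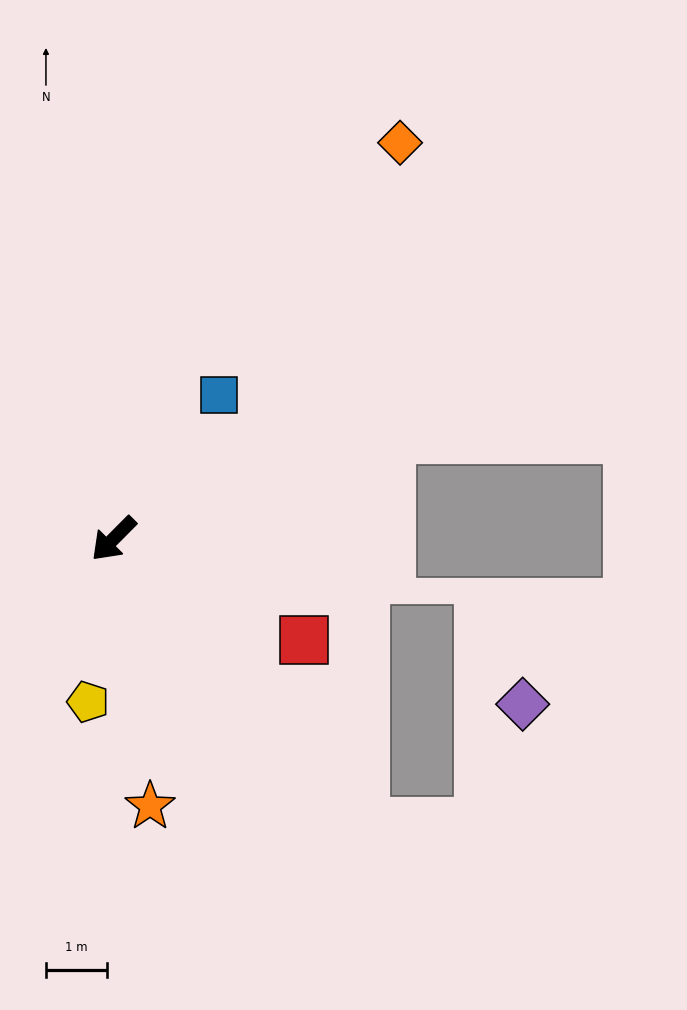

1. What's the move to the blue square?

turn right 172°, forward 2.9 m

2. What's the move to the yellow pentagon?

turn left 36°, forward 2.7 m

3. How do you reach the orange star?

turn left 53°, forward 4.4 m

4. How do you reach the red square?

turn left 107°, forward 3.5 m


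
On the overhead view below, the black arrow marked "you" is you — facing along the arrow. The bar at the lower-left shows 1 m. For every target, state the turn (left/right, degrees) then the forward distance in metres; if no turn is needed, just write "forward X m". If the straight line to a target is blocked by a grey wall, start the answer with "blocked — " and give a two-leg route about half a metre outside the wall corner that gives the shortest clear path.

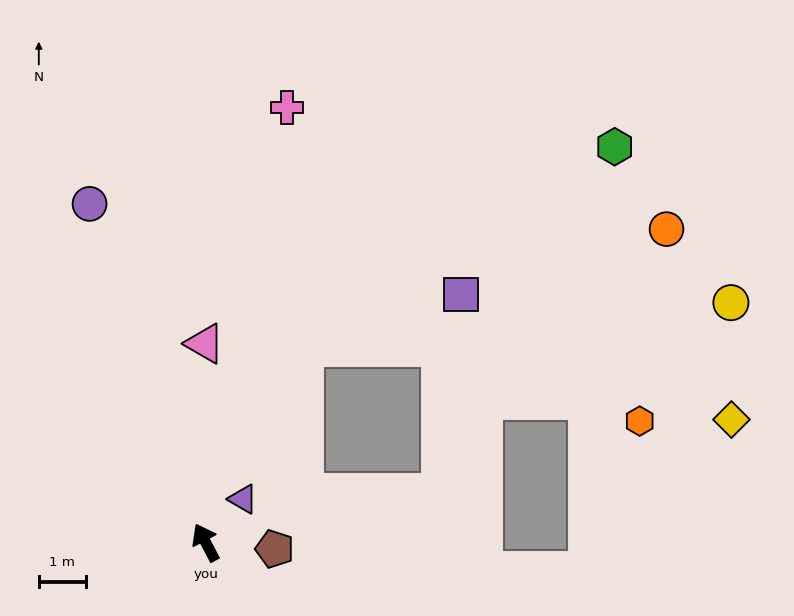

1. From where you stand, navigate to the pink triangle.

turn right 27°, forward 4.3 m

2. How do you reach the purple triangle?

turn right 68°, forward 1.2 m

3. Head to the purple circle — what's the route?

turn right 9°, forward 7.7 m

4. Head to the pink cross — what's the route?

turn right 38°, forward 9.5 m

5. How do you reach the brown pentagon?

turn right 123°, forward 1.5 m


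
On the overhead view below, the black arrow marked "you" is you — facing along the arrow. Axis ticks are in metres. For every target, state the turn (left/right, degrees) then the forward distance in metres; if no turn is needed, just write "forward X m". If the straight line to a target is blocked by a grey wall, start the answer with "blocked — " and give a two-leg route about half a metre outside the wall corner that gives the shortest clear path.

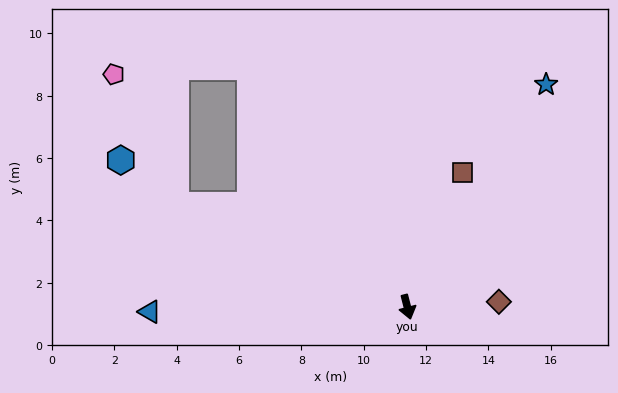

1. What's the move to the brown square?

turn left 143°, forward 4.7 m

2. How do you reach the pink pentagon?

blocked — turn right 128°, forward 8.1 m, then turn right 41°, forward 4.7 m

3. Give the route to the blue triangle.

turn right 103°, forward 8.3 m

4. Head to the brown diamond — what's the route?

turn left 79°, forward 2.9 m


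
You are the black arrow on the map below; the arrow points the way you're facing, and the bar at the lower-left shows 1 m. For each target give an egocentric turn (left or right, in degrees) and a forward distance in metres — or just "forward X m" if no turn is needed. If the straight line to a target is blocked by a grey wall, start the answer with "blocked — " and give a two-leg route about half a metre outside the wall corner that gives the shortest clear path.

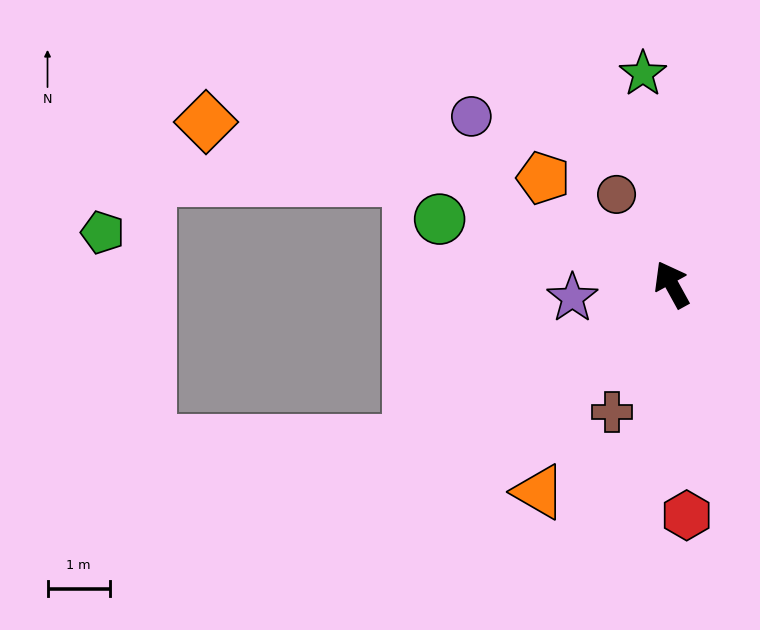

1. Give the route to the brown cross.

turn left 126°, forward 2.3 m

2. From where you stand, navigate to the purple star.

turn left 69°, forward 1.6 m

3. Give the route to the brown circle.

turn left 3°, forward 1.7 m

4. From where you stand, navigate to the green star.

turn right 21°, forward 3.4 m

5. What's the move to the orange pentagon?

turn left 22°, forward 2.7 m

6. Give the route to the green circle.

turn left 45°, forward 3.9 m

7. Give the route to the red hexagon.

turn left 155°, forward 3.7 m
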